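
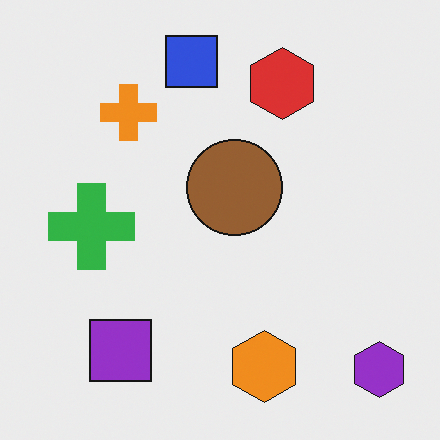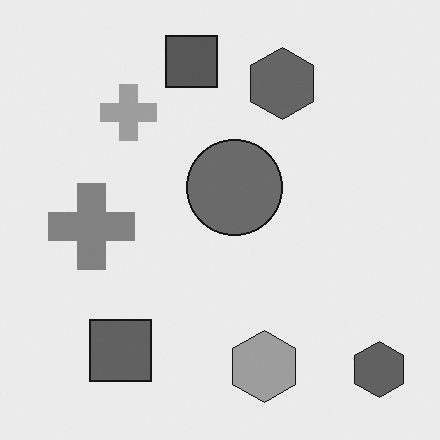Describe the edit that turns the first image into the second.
The transformation is: converted to grayscale.

All color is removed — every shape is now a shade of grey.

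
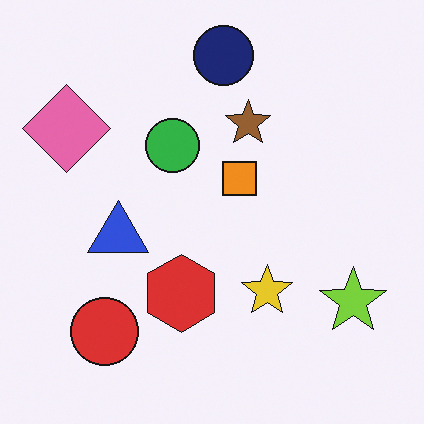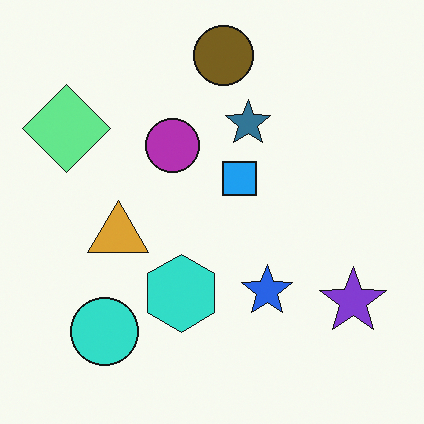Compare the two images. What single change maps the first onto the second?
The transformation is: hue-shifted by a large amount.

Every shape's color has rotated by the same amount around the hue wheel — a uniform hue shift.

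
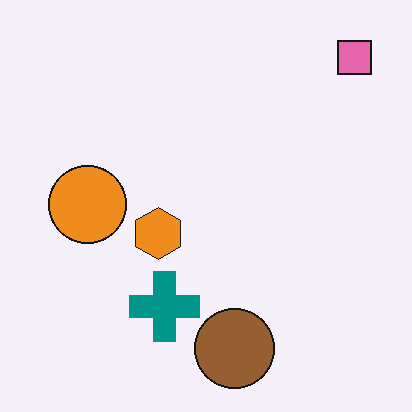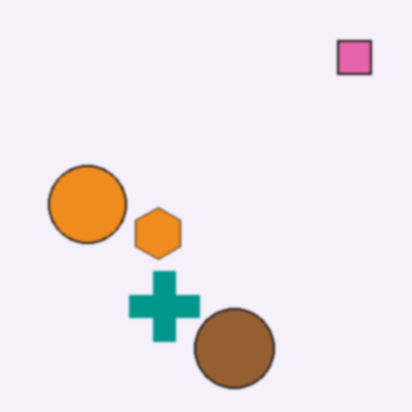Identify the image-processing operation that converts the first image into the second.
Lightly blurred.

Shape edges and outlines are uniformly softened across the whole image.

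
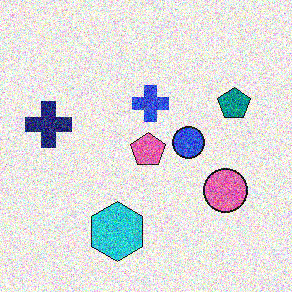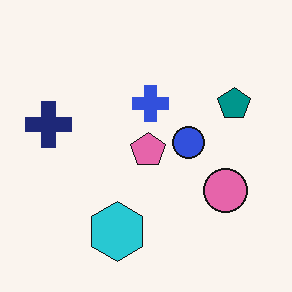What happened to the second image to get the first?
This is the original image degraded with heavy additive noise.

Random speckle covers the whole image, including the flat background.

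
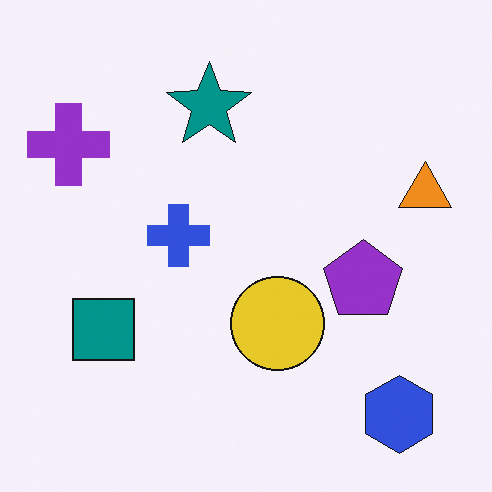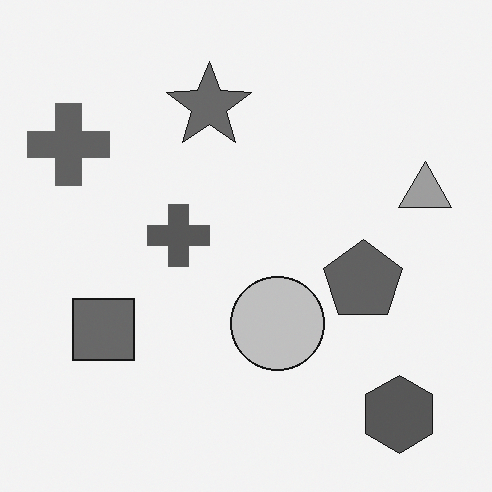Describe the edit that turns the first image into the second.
This is the original image converted to grayscale.

All color is removed — every shape is now a shade of grey.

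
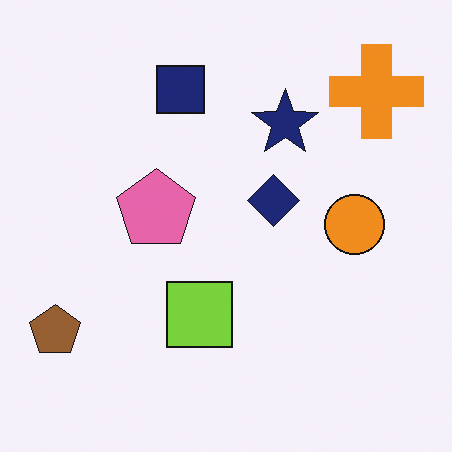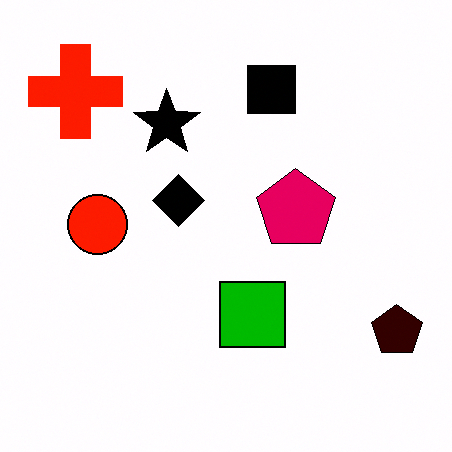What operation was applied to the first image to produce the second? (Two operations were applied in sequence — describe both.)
It was given much higher contrast, then flipped horizontally (left ↔ right).

Tones are pushed away from mid-grey across the whole image — a global contrast change. The brown pentagon is in the bottom-left of the first image and the bottom-right of the second — shapes on opposite sides of the vertical midline have swapped in a mirror flip.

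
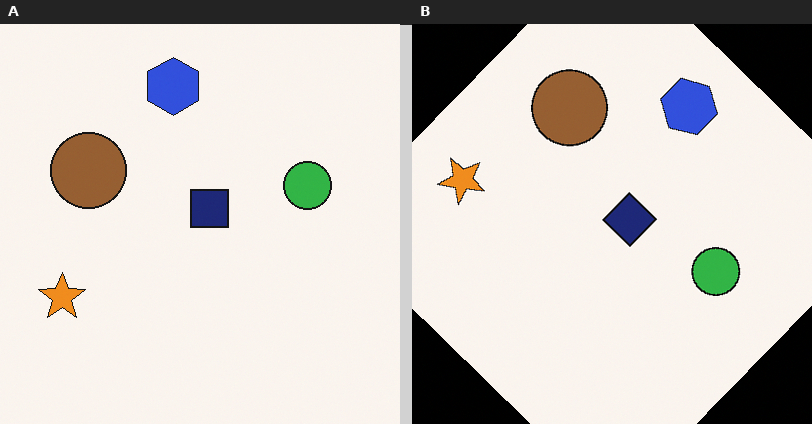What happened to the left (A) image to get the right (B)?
It was rotated clockwise by a large amount — several tens of degrees.

Every shape is tilted by the same angle and the image corners show triangular fill wedges — a whole-image rotation by a non-right angle.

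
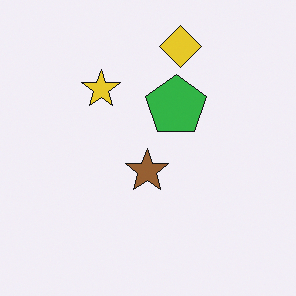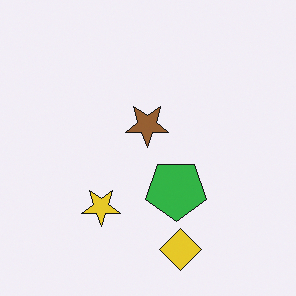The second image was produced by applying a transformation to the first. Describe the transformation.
Flipped vertically (top ↔ bottom).

The yellow diamond is in the top of the first image and the bottom of the second — shapes on opposite sides of the horizontal midline have swapped in a mirror flip.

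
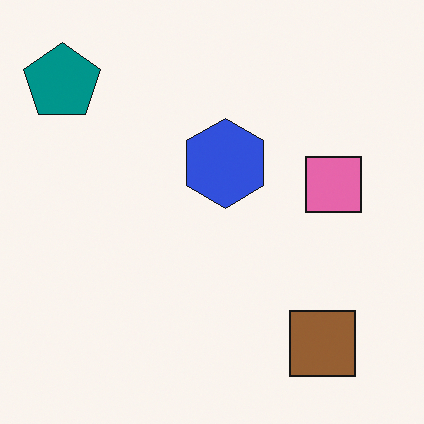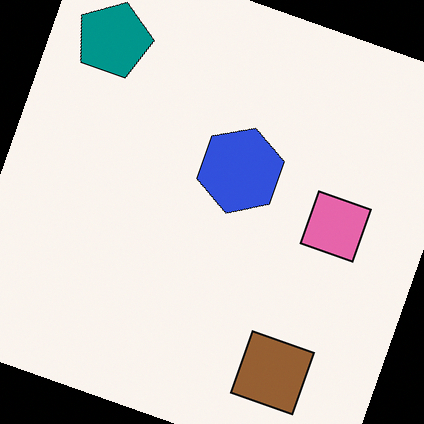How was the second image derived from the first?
The second image is the first rotated clockwise by a moderate amount.

Every shape is tilted by the same angle and the image corners show triangular fill wedges — a whole-image rotation by a non-right angle.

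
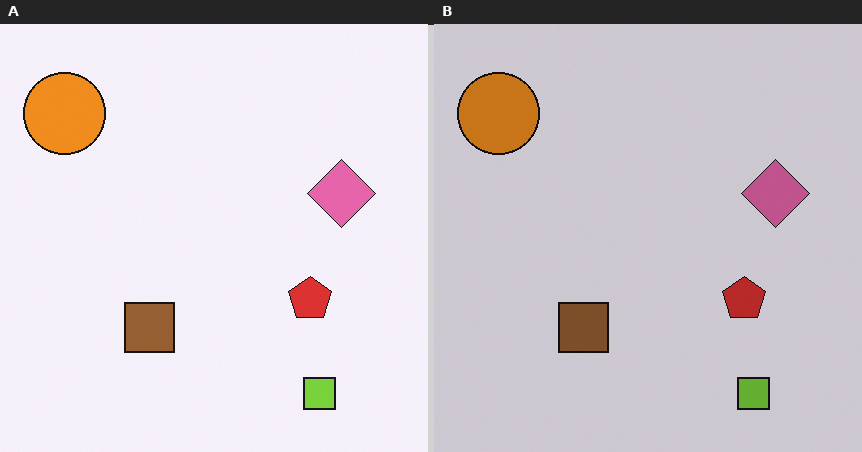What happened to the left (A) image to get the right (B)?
The right (B) image is the left (A) darkened a little.

Every pixel — background and shapes alike — is uniformly darkened.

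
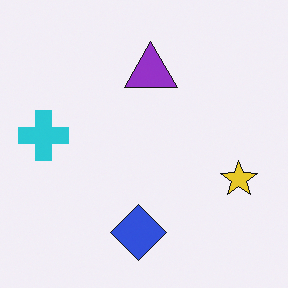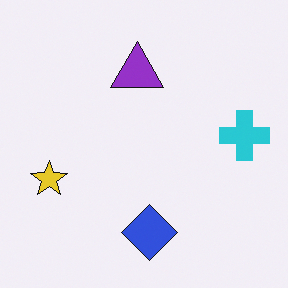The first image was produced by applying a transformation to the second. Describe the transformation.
The transformation is: flipped horizontally (left ↔ right).

The cyan cross is in the right of the second image and the left of the first — shapes on opposite sides of the vertical midline have swapped in a mirror flip.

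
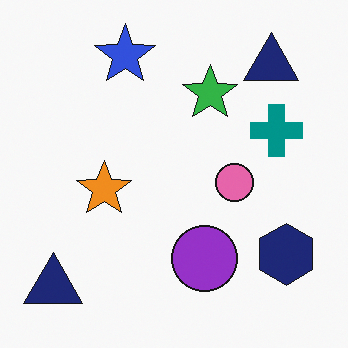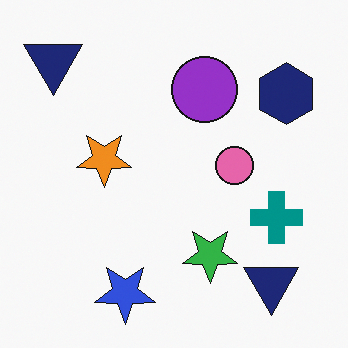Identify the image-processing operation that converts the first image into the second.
Flipped vertically (top ↔ bottom).

The blue star is in the top of the first image and the bottom of the second — shapes on opposite sides of the horizontal midline have swapped in a mirror flip.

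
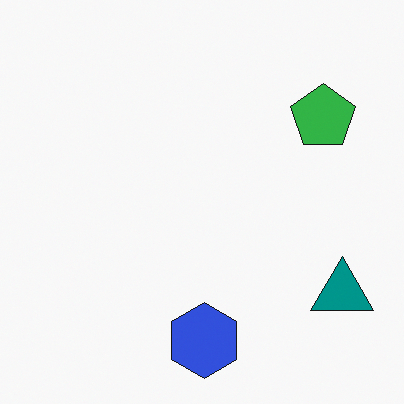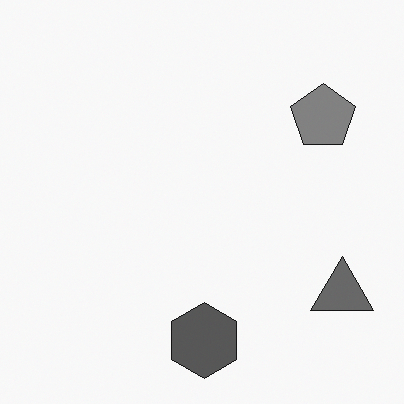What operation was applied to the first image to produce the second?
It was converted to grayscale.

All color is removed — every shape is now a shade of grey.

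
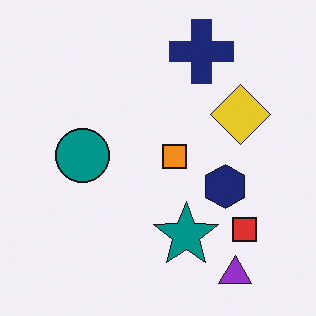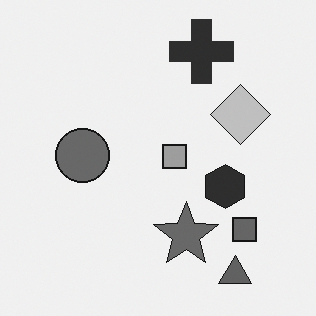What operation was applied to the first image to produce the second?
The image was converted to grayscale.

All color is removed — every shape is now a shade of grey.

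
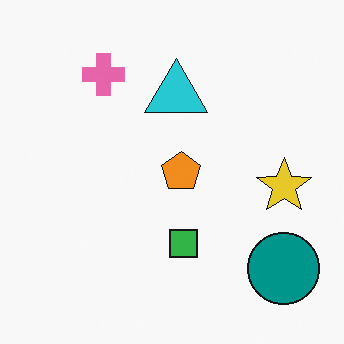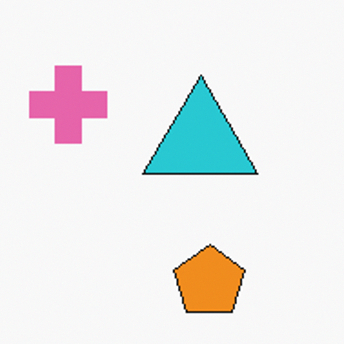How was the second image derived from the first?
The transformation is: cropped to a noticeably smaller region and rescaled.

The visible shapes are larger and the field of view is narrower; shapes near the original edges may be partly or wholly outside the frame — a crop-and-rescale.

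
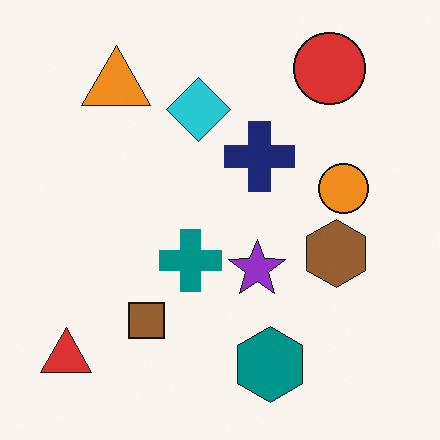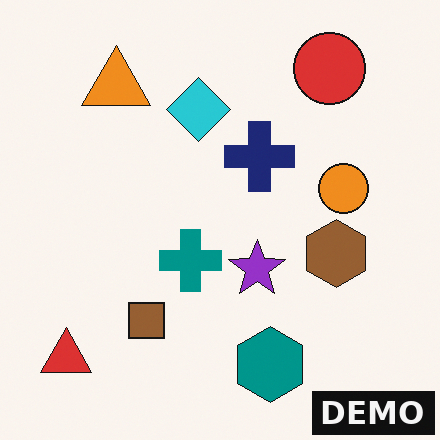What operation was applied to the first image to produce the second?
It was watermarked with the text "DEMO" in the lower-right corner.

A dark label reading "DEMO" appears in the lower-right corner.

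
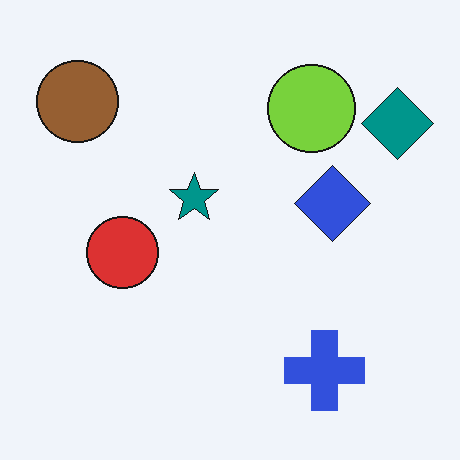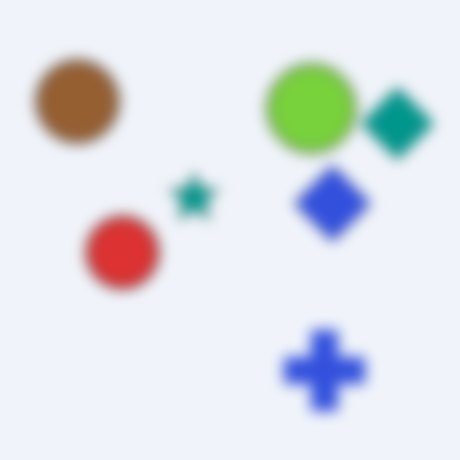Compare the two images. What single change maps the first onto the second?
Heavily blurred.

Shape edges and outlines are uniformly softened across the whole image.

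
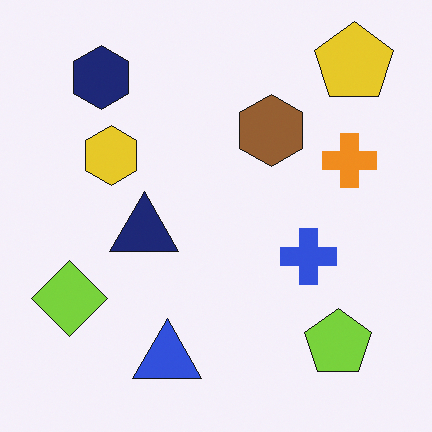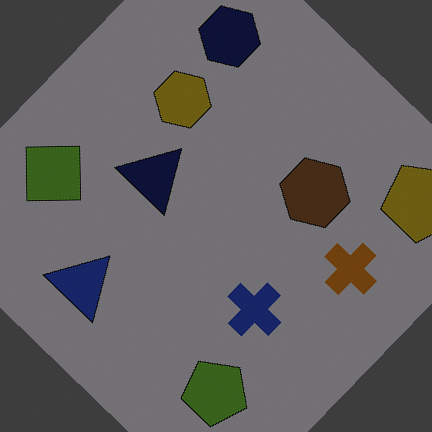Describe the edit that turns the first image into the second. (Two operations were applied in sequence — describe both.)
The image was rotated clockwise by a large amount — several tens of degrees, then noticeably darkened.

Every shape is tilted by the same angle and the image corners show triangular fill wedges — a whole-image rotation by a non-right angle. Every pixel — background and shapes alike — is uniformly darkened.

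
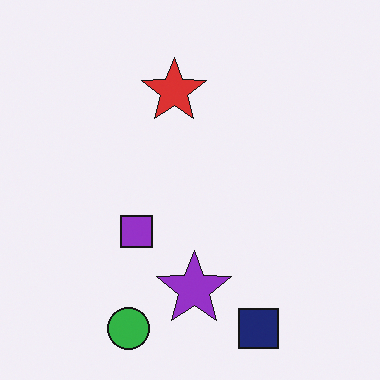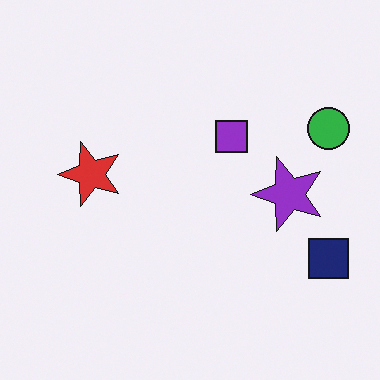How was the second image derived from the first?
Transposed (reflected across the top-left ↔ bottom-right diagonal).

Shapes have swapped their row and column positions — what was in the top-right is now in the bottom-left — a diagonal reflection.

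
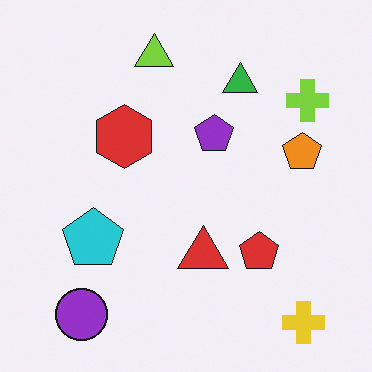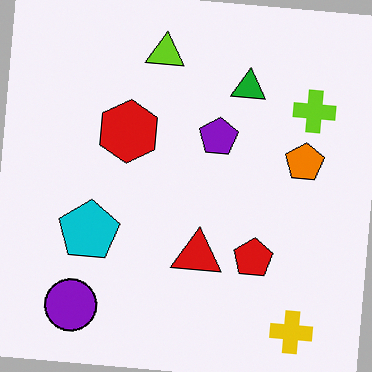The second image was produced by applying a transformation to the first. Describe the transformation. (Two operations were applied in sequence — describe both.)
Rotated clockwise by a slight angle, then given slightly increased contrast.

Every shape is tilted by the same angle and the image corners show triangular fill wedges — a whole-image rotation by a non-right angle. Tones are pushed away from mid-grey across the whole image — a global contrast change.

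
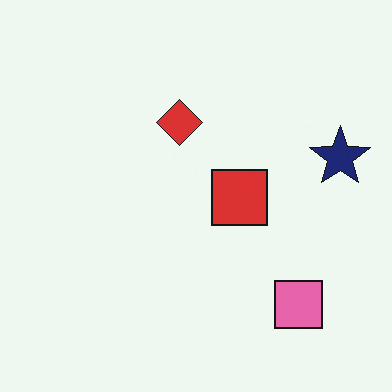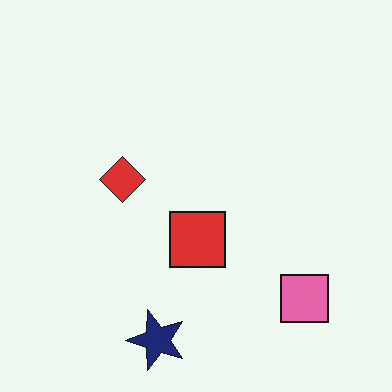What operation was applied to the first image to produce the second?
The image was transposed (reflected across the top-left ↔ bottom-right diagonal).

Shapes have swapped their row and column positions — what was in the top-right is now in the bottom-left — a diagonal reflection.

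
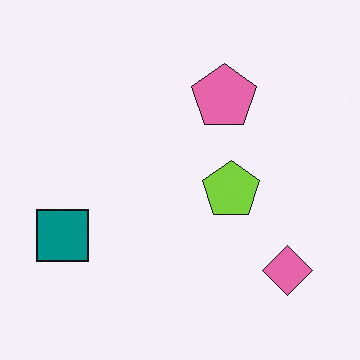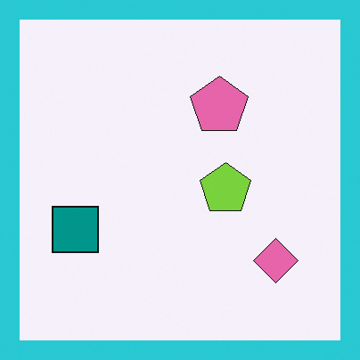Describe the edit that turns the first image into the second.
Framed with a cyan border.

A solid cyan frame runs around the edge of the second image, with the content slightly shrunk inside it.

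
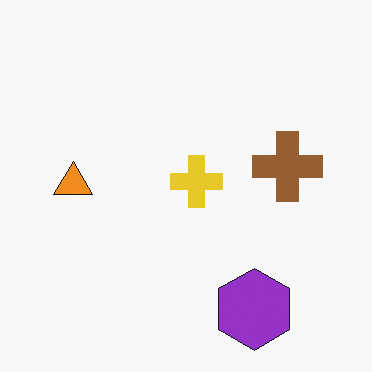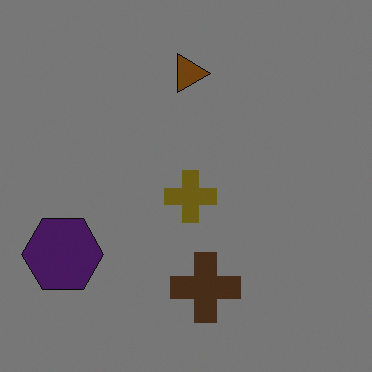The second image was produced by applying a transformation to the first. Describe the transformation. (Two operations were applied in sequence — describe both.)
The image was rotated 90° clockwise, then darkened a lot.

The purple hexagon sits in the bottom-right of the first image and the bottom-left of the second — consistent with a whole-image 90° clockwise rotation. Every pixel — background and shapes alike — is uniformly darkened.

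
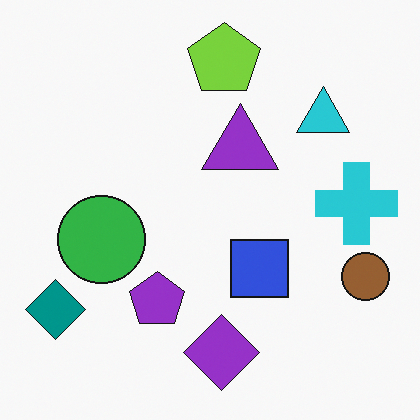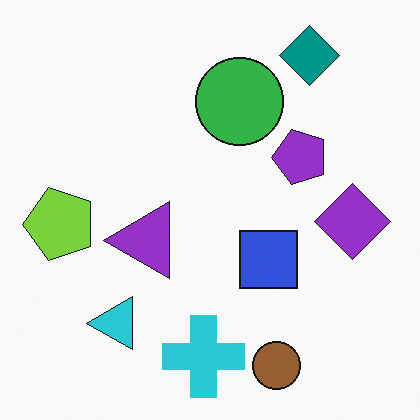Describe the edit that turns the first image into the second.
The transformation is: transposed (reflected across the top-left ↔ bottom-right diagonal).

Shapes have swapped their row and column positions — what was in the top-right is now in the bottom-left — a diagonal reflection.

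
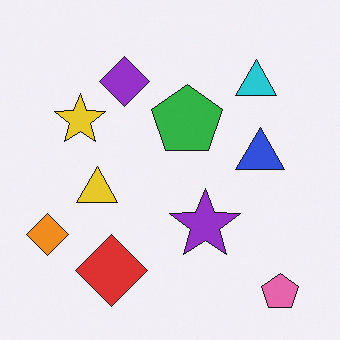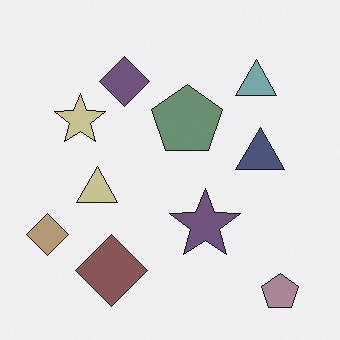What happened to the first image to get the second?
The transformation is: made much more muted (saturation change).

All colors are more muted and greyish — a global saturation change.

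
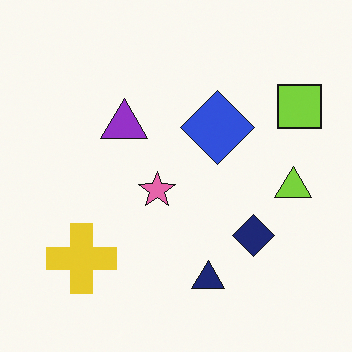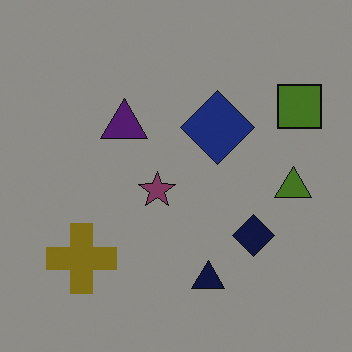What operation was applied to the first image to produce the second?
It was noticeably darkened.

Every pixel — background and shapes alike — is uniformly darkened.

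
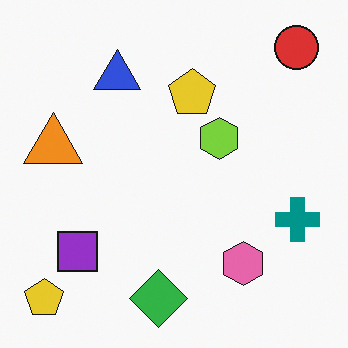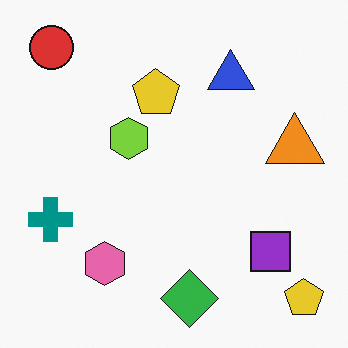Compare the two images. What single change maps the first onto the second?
The transformation is: flipped horizontally (left ↔ right).

The teal cross is in the right of the first image and the left of the second — shapes on opposite sides of the vertical midline have swapped in a mirror flip.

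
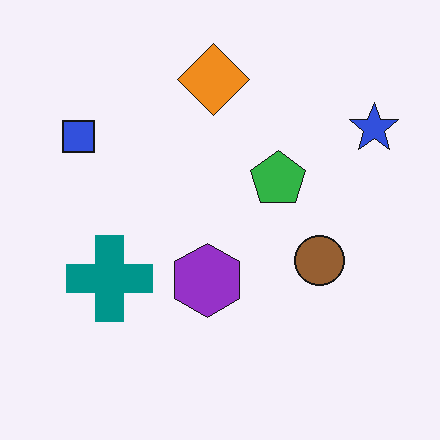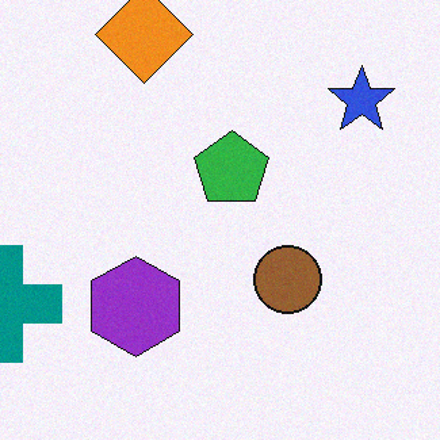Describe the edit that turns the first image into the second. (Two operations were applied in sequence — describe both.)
Degraded with a light layer of grain, then cropped to a modestly smaller region and rescaled.

Random speckle covers the whole image, including the flat background. The visible shapes are larger and the field of view is narrower; shapes near the original edges may be partly or wholly outside the frame — a crop-and-rescale.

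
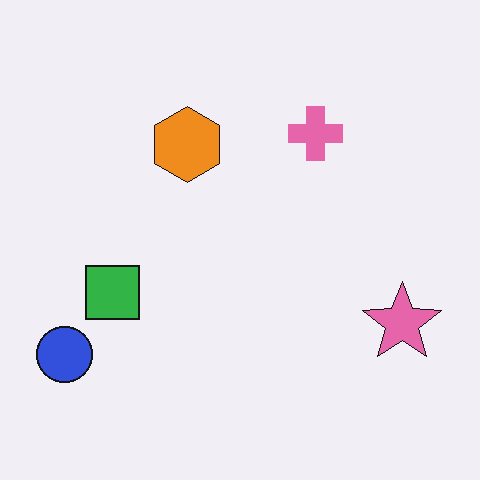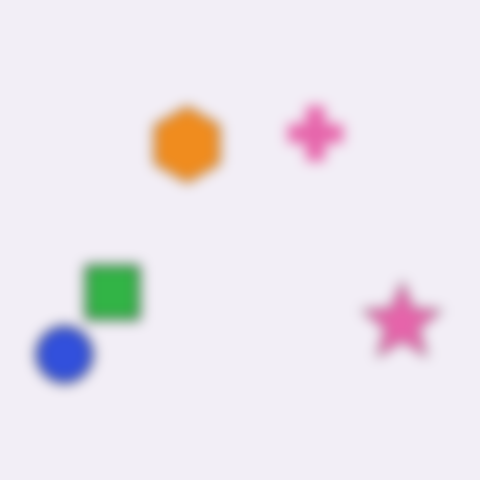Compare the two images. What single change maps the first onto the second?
The image was heavily blurred.

Shape edges and outlines are uniformly softened across the whole image.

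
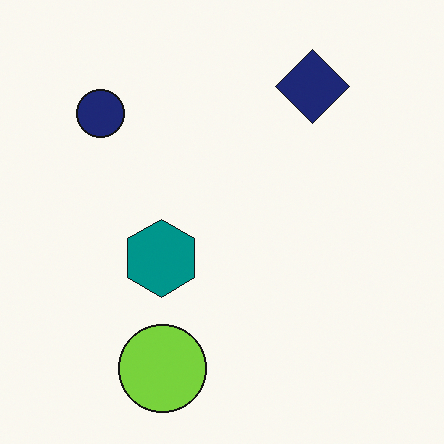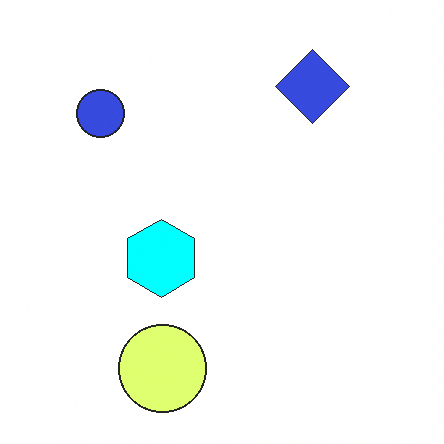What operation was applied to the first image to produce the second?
The second image is the first substantially brightened.

Every pixel — background and shapes alike — is uniformly brightened.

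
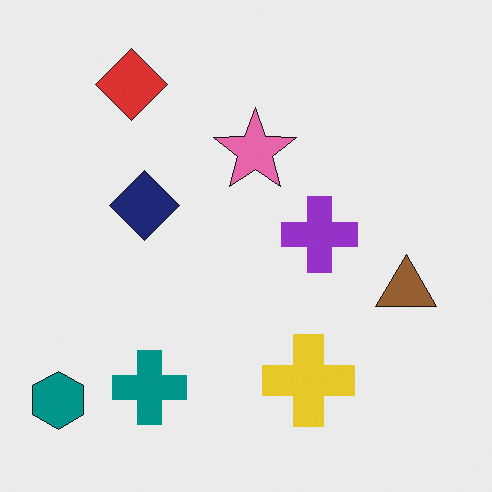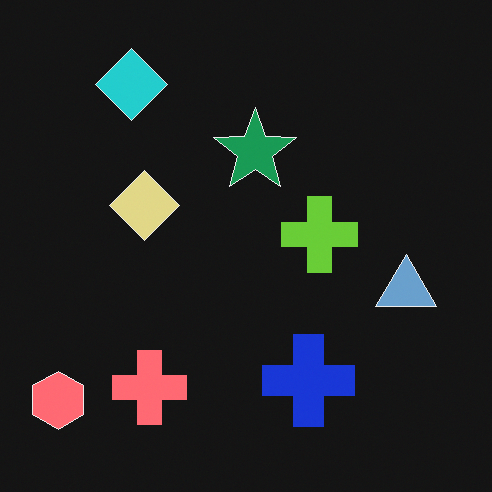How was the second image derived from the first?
The transformation is: color-inverted (negative).

The light background has become dark and every shape's color is its complement — a photographic negative.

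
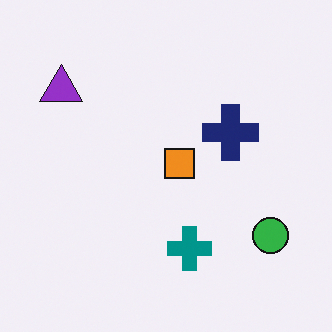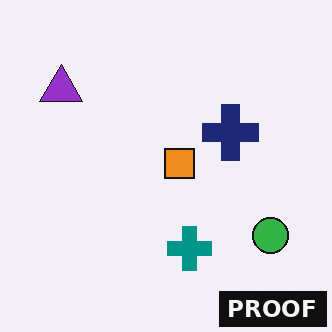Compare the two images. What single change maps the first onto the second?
The image was watermarked with the text "PROOF" in the lower-right corner.

A dark label reading "PROOF" appears in the lower-right corner.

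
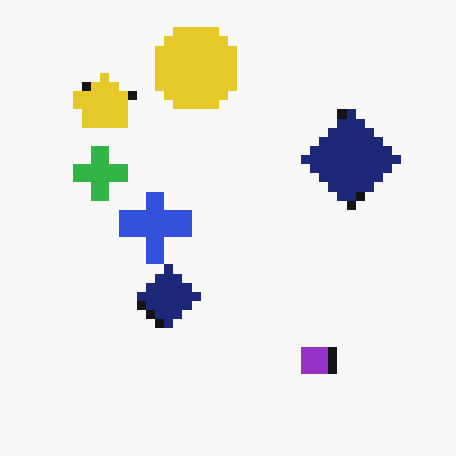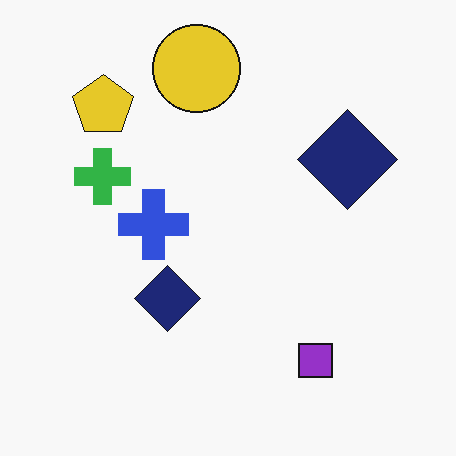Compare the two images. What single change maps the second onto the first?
Heavily pixelated into large blocks.

Shapes are reduced to large square blocks; fine edges and outlines are lost — a downscale-then-upscale (mosaic) effect.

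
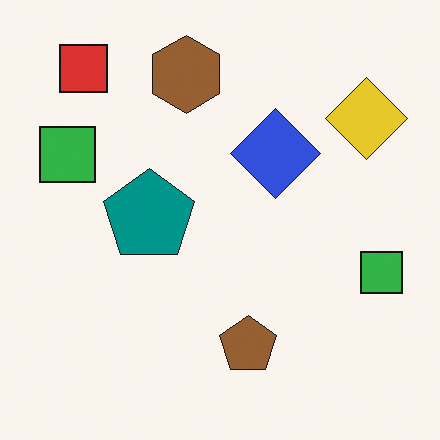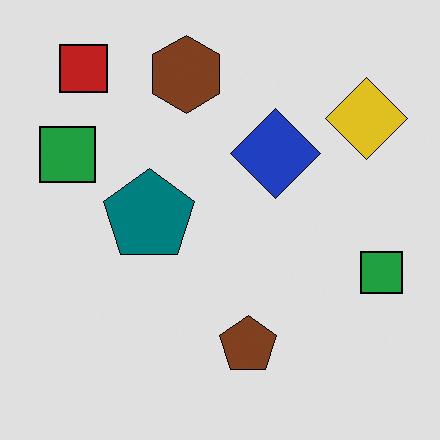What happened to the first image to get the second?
The image was posterized to a reduced palette.

Each flat color has snapped to a coarser quantized level — most visibly, the near-white background has dropped to a flat grey.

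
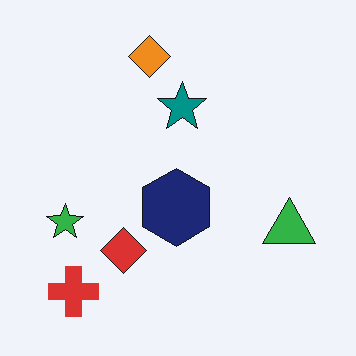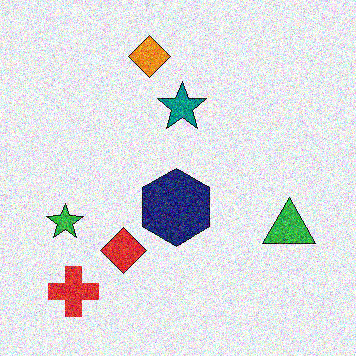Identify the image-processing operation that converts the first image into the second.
The second image is the first degraded with heavy additive noise.

Random speckle covers the whole image, including the flat background.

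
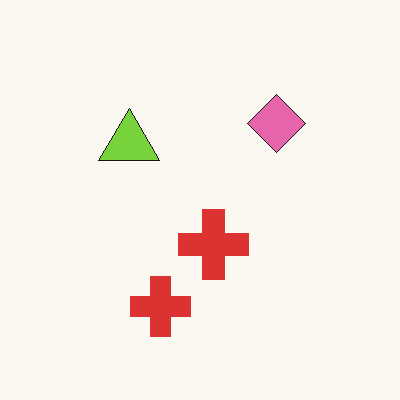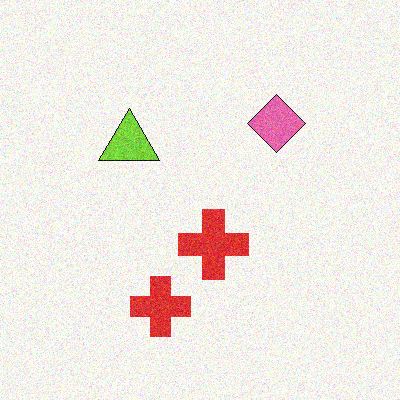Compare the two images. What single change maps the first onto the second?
The image was degraded with visible gaussian noise.

Random speckle covers the whole image, including the flat background.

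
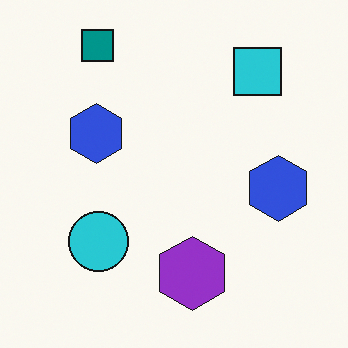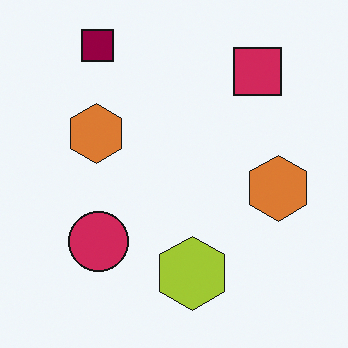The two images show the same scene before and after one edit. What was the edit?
The image was hue-shifted through roughly half the color wheel.

Every shape's color has rotated by the same amount around the hue wheel — a uniform hue shift.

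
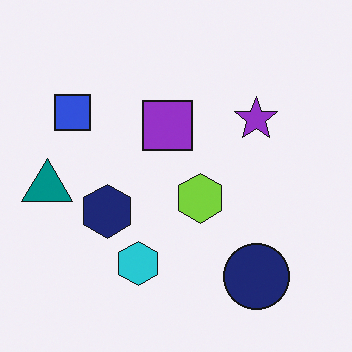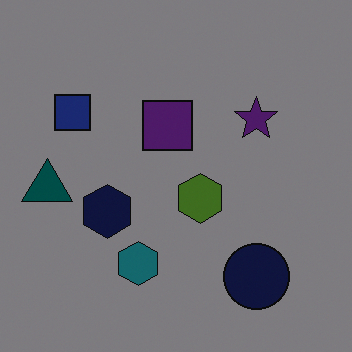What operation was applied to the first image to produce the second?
This is the original image darkened a lot.

Every pixel — background and shapes alike — is uniformly darkened.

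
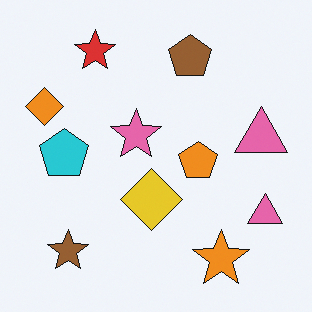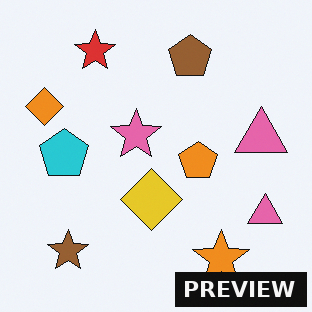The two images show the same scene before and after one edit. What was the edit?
The second image is the first watermarked with the text "PREVIEW" in the lower-right corner.

A dark label reading "PREVIEW" appears in the lower-right corner.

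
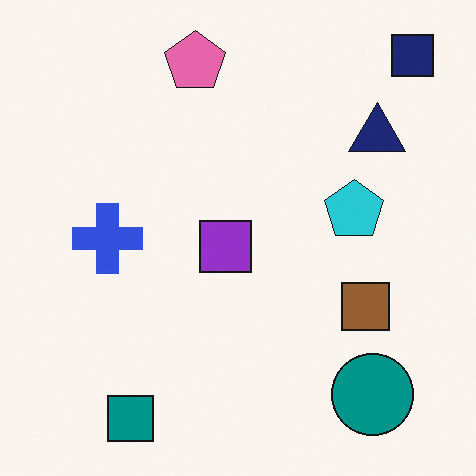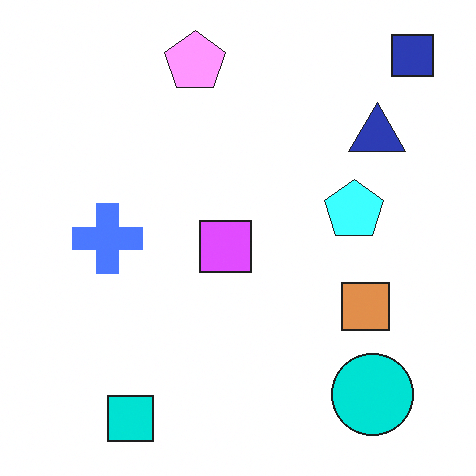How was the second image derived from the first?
The image was substantially brightened.

Every pixel — background and shapes alike — is uniformly brightened.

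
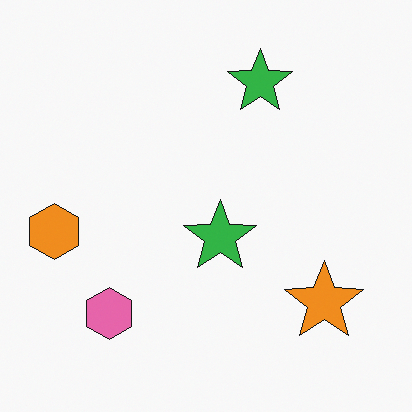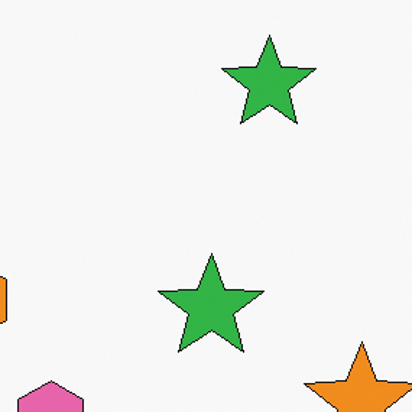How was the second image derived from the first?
This is the original image cropped to a modestly smaller region and rescaled.

The visible shapes are larger and the field of view is narrower; shapes near the original edges may be partly or wholly outside the frame — a crop-and-rescale.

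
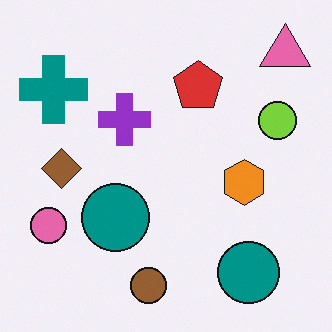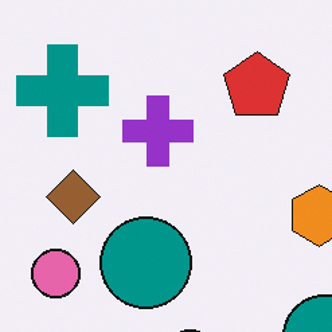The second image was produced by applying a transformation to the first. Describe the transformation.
The transformation is: cropped slightly and scaled back up.

The visible shapes are larger and the field of view is narrower; shapes near the original edges may be partly or wholly outside the frame — a crop-and-rescale.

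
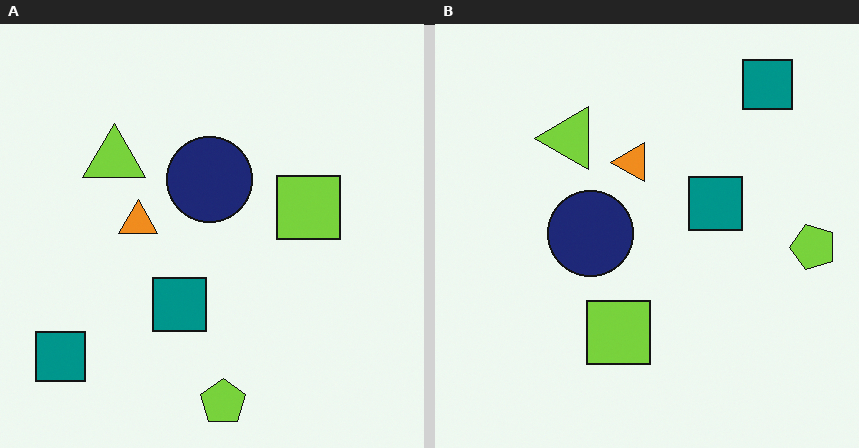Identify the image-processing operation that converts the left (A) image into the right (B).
This is the original image transposed (reflected across the top-left ↔ bottom-right diagonal).

Shapes have swapped their row and column positions — what was in the top-right is now in the bottom-left — a diagonal reflection.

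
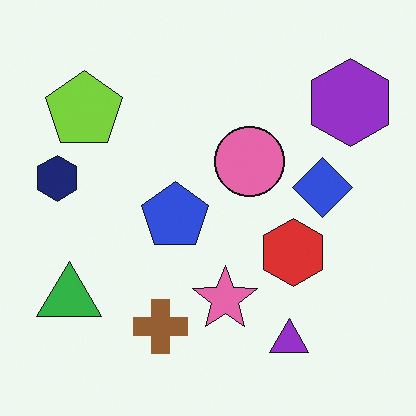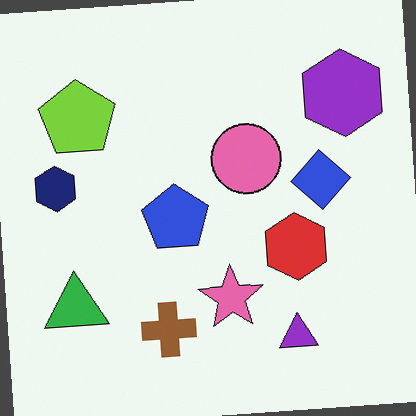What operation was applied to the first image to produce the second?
The transformation is: rotated counter-clockwise by a few degrees.

Every shape is tilted by the same angle and the image corners show triangular fill wedges — a whole-image rotation by a non-right angle.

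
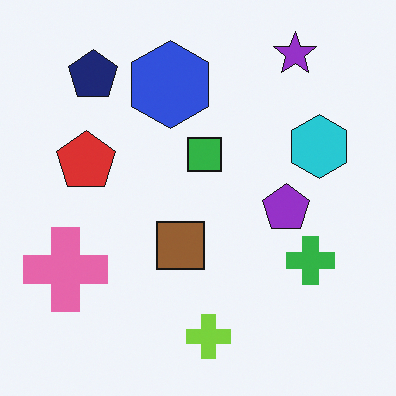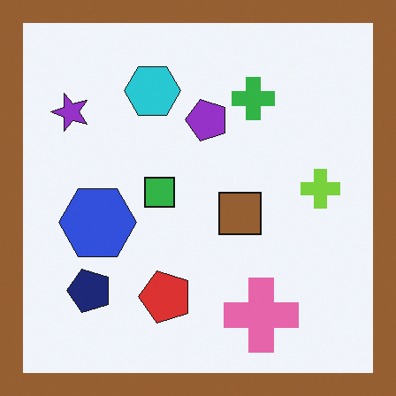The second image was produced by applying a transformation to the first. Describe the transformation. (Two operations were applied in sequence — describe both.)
The image was rotated 90° counter-clockwise, then framed with a brown border.

The purple star sits in the top-right of the first image and the top-left of the second — consistent with a whole-image 90° counter-clockwise rotation. A solid brown frame runs around the edge of the second image, with the content slightly shrunk inside it.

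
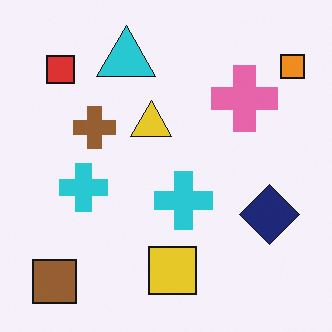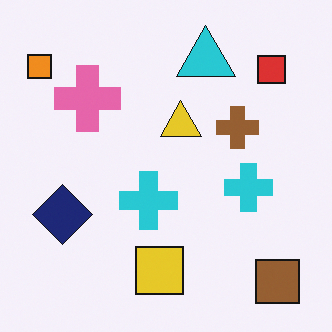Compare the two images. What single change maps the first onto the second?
The transformation is: flipped horizontally (left ↔ right).

The orange square is in the top-right of the first image and the top-left of the second — shapes on opposite sides of the vertical midline have swapped in a mirror flip.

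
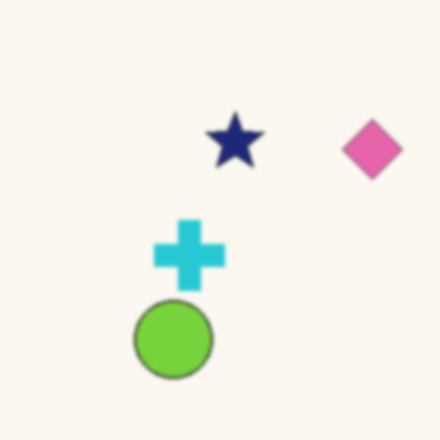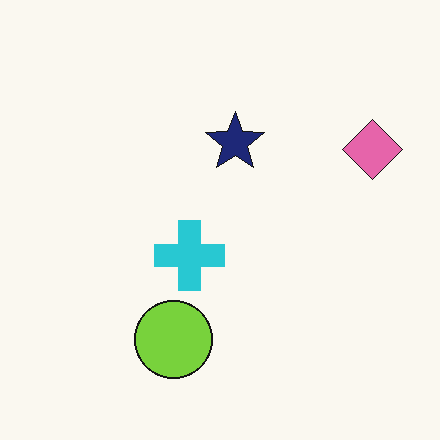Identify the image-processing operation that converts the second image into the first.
The first image is the second slightly softened.

Shape edges and outlines are uniformly softened across the whole image.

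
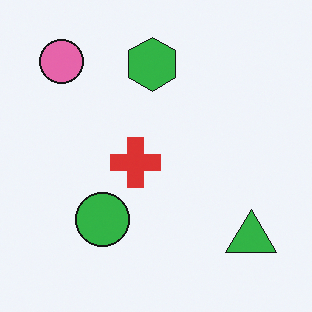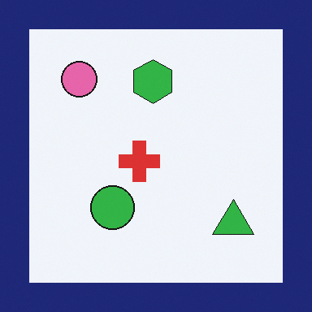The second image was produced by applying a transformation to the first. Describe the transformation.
It was framed with a navy border.

A solid navy frame runs around the edge of the second image, with the content slightly shrunk inside it.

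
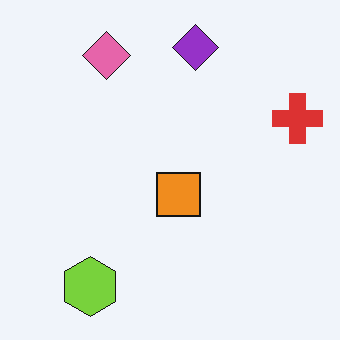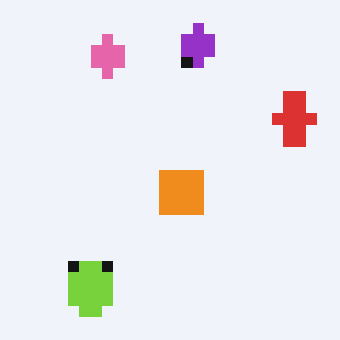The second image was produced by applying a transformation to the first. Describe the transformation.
The transformation is: heavily pixelated into large blocks.

Shapes are reduced to large square blocks; fine edges and outlines are lost — a downscale-then-upscale (mosaic) effect.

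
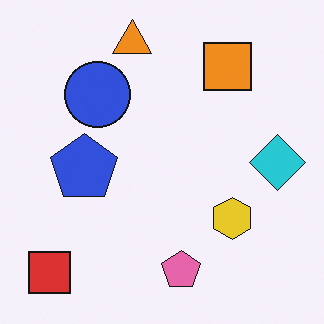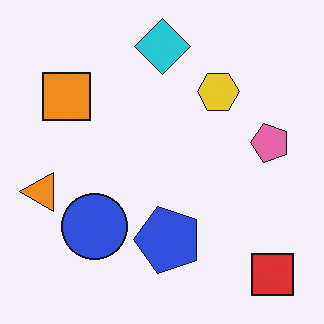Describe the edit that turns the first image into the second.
The image was rotated 90° counter-clockwise.

The red square sits in the bottom-left of the first image and the bottom-right of the second — consistent with a whole-image 90° counter-clockwise rotation.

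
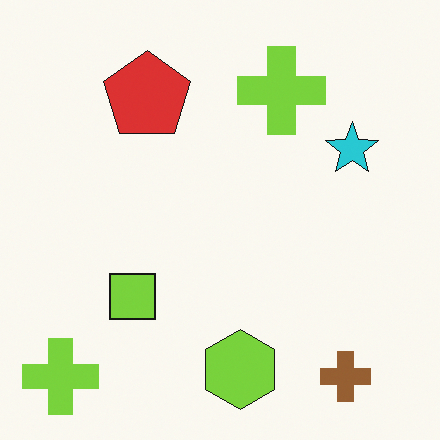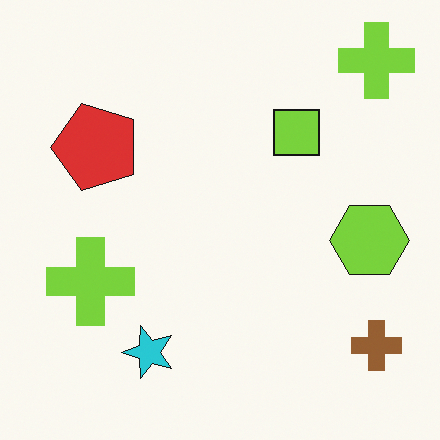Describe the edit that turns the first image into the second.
The image was transposed (reflected across the top-left ↔ bottom-right diagonal).

Shapes have swapped their row and column positions — what was in the top-right is now in the bottom-left — a diagonal reflection.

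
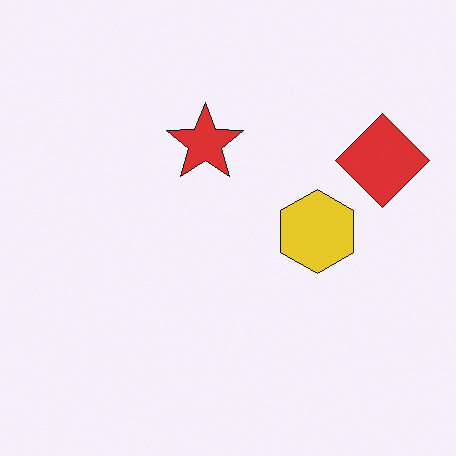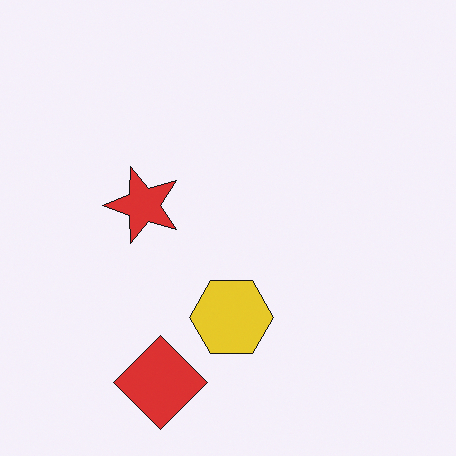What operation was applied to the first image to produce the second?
Transposed (reflected across the top-left ↔ bottom-right diagonal).

Shapes have swapped their row and column positions — what was in the top-right is now in the bottom-left — a diagonal reflection.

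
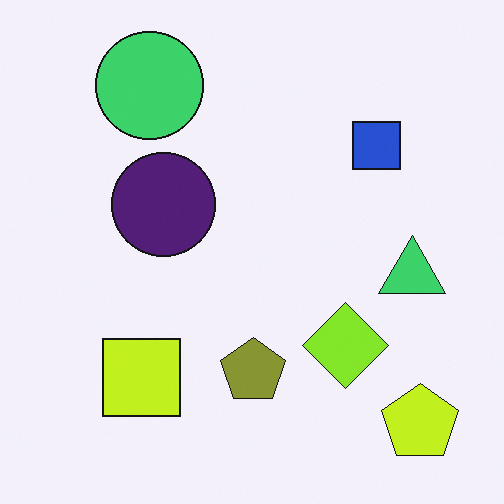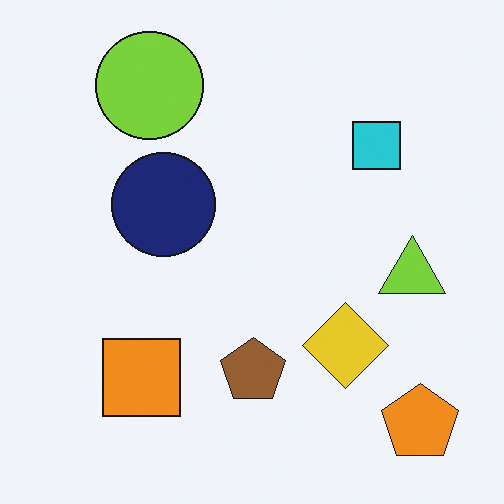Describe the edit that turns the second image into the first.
It was hue-shifted by a small amount.

Every shape's color has rotated by the same amount around the hue wheel — a uniform hue shift.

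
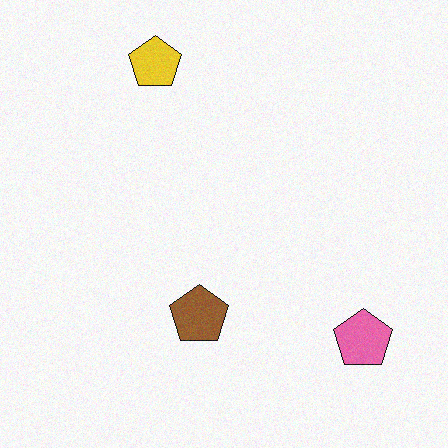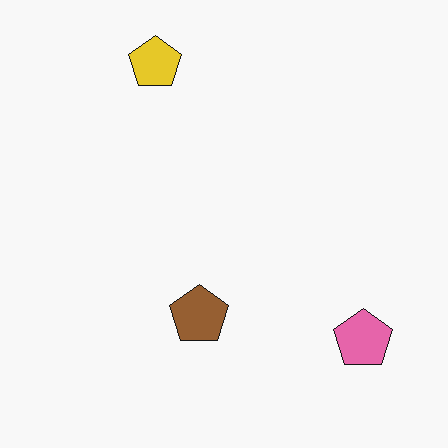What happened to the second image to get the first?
Degraded with subtle gaussian noise.

Random speckle covers the whole image, including the flat background.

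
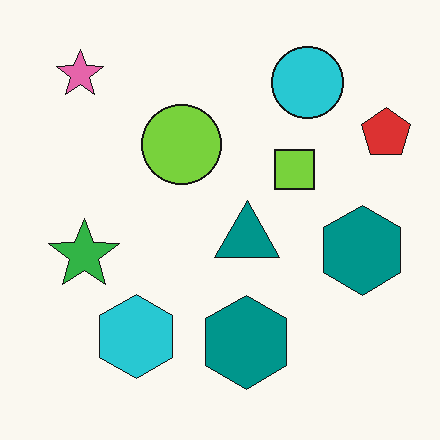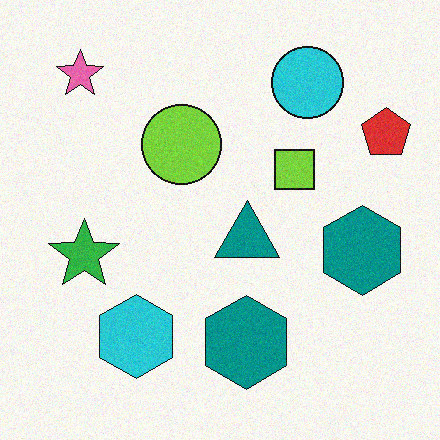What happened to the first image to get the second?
Degraded with subtle gaussian noise.

Random speckle covers the whole image, including the flat background.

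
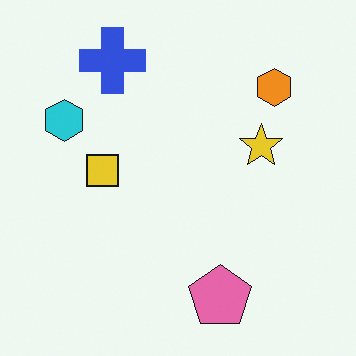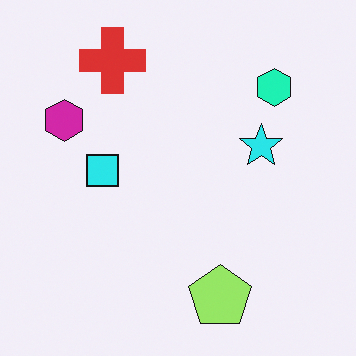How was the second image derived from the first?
It was hue-shifted noticeably.

Every shape's color has rotated by the same amount around the hue wheel — a uniform hue shift.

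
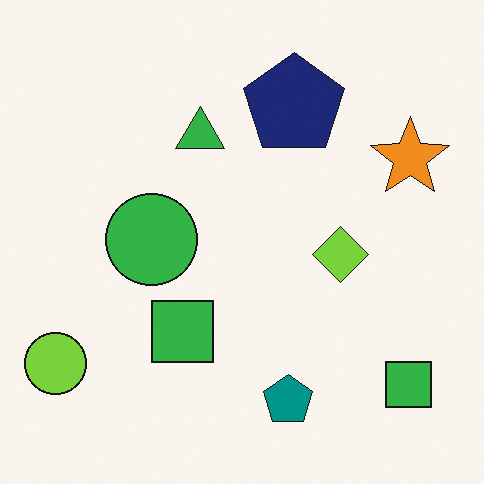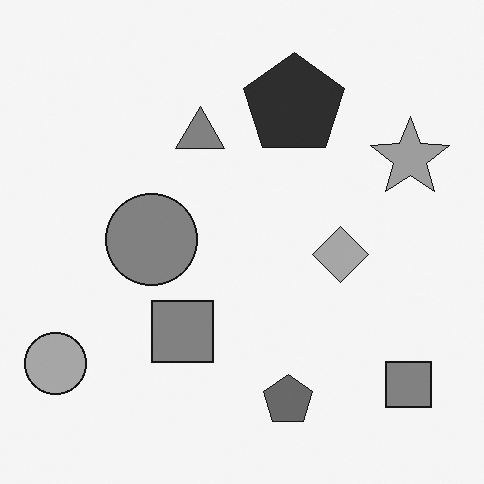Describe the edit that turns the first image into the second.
It was converted to grayscale.

All color is removed — every shape is now a shade of grey.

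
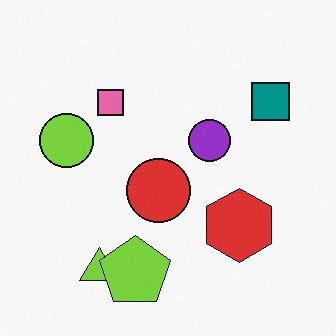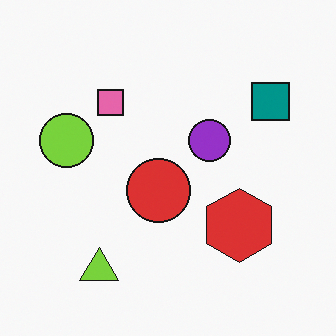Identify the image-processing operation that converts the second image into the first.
The first image is the second overlaid with an additional lime pentagon.

A lime pentagon appears in the first image that is absent from the second.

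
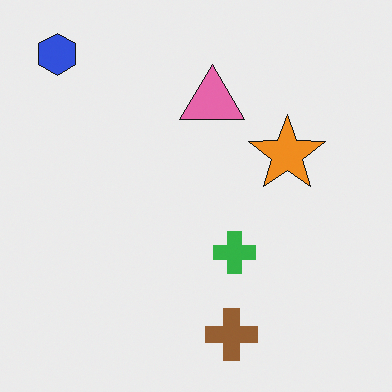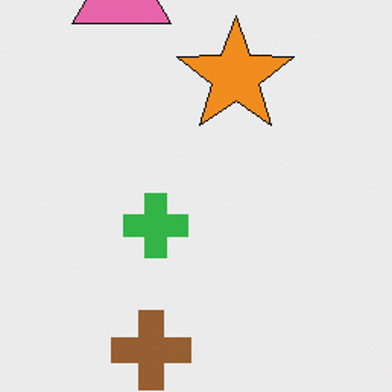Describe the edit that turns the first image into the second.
Cropped to a modestly smaller region and rescaled.

The visible shapes are larger and the field of view is narrower; shapes near the original edges may be partly or wholly outside the frame — a crop-and-rescale.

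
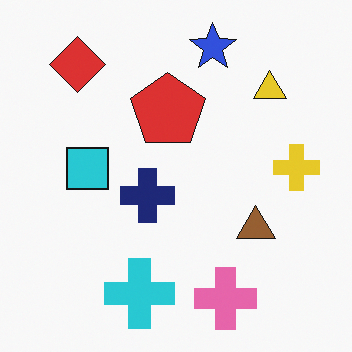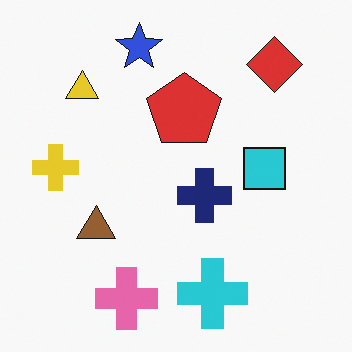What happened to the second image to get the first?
The transformation is: flipped horizontally (left ↔ right).

The yellow cross is in the left of the second image and the right of the first — shapes on opposite sides of the vertical midline have swapped in a mirror flip.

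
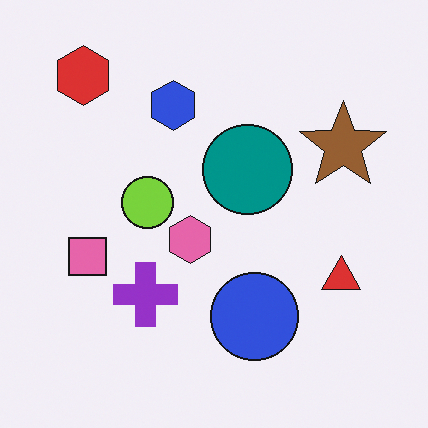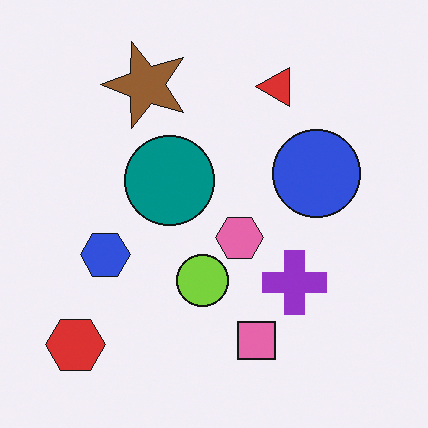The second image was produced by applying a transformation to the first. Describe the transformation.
This is the original image rotated 90° counter-clockwise.

The red hexagon sits in the top-left of the first image and the bottom-left of the second — consistent with a whole-image 90° counter-clockwise rotation.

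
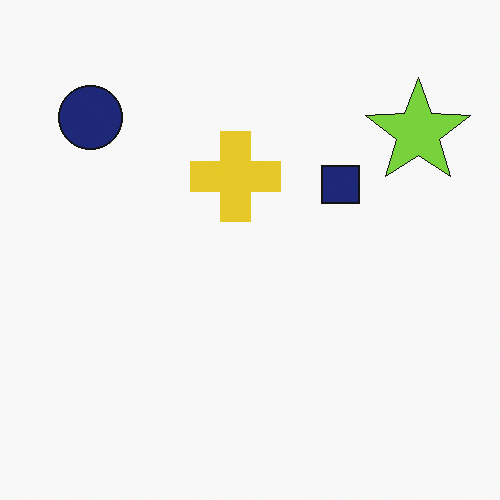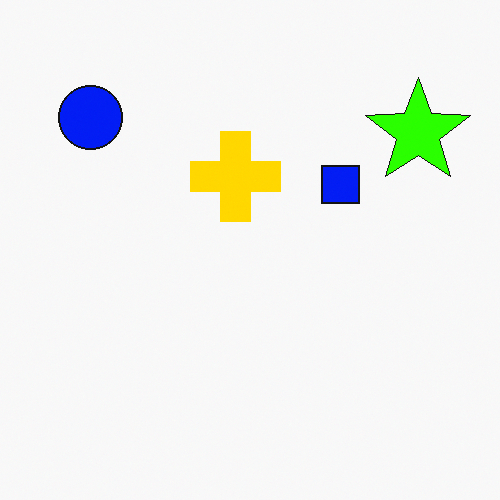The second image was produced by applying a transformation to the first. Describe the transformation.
It was heavily oversaturated.

All colors are more vivid — a global saturation change.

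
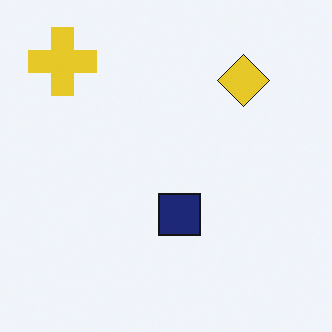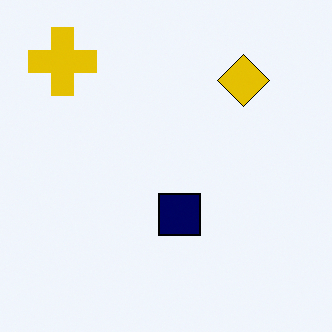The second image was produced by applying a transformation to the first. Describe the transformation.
The image was given slightly increased contrast.

Tones are pushed away from mid-grey across the whole image — a global contrast change.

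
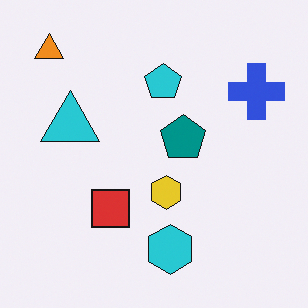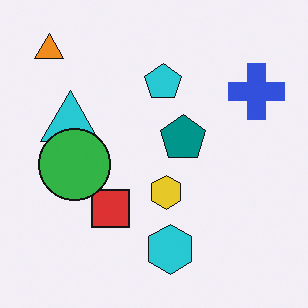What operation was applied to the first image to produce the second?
The image was overlaid with an additional green circle.

A green circle appears in the second image that is absent from the first.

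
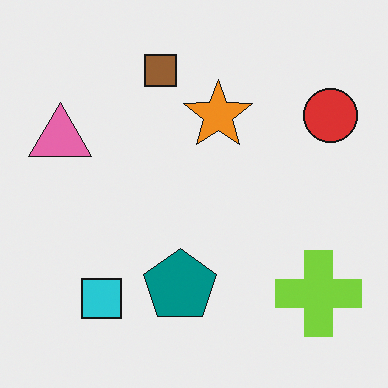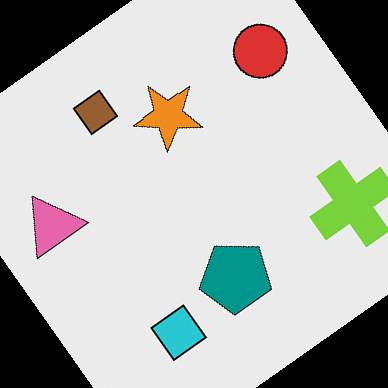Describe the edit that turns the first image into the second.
The image was rotated counter-clockwise by a large amount — several tens of degrees.

Every shape is tilted by the same angle and the image corners show triangular fill wedges — a whole-image rotation by a non-right angle.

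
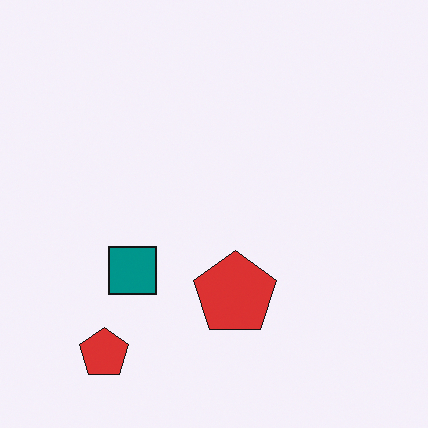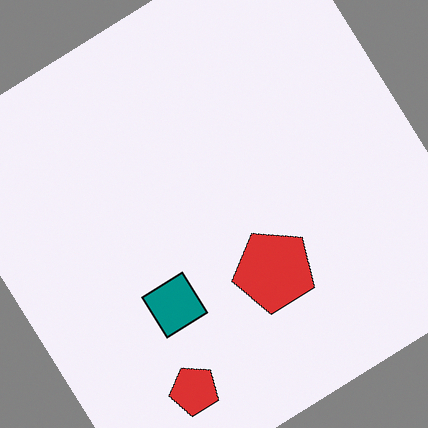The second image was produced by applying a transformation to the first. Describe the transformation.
It was rotated counter-clockwise by a large amount — several tens of degrees.

Every shape is tilted by the same angle and the image corners show triangular fill wedges — a whole-image rotation by a non-right angle.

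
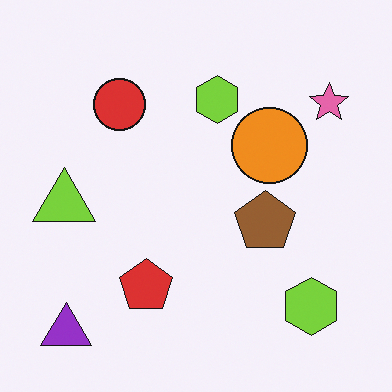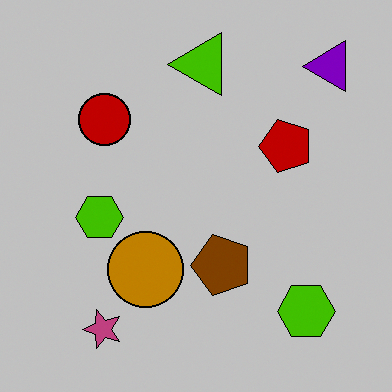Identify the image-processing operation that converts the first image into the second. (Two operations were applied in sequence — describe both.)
This is the original image heavily posterized to just a handful of flat colors, then transposed (reflected across the top-left ↔ bottom-right diagonal).

Each flat color has snapped to a coarser quantized level — most visibly, the near-white background has dropped to a flat grey. Shapes have swapped their row and column positions — what was in the top-right is now in the bottom-left — a diagonal reflection.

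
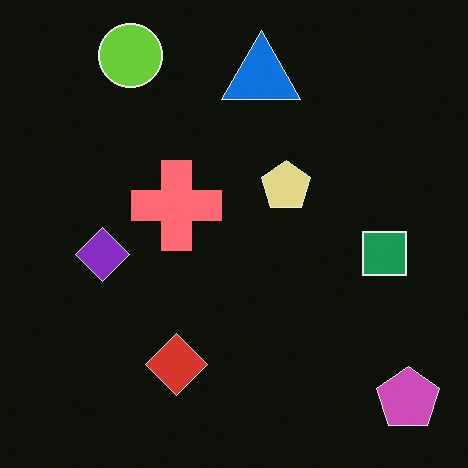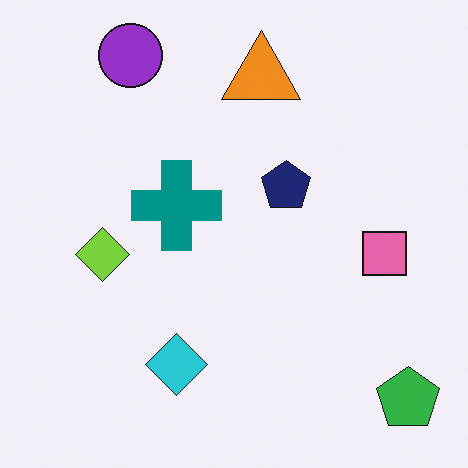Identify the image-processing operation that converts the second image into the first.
The transformation is: color-inverted (negative).

The light background has become dark and every shape's color is its complement — a photographic negative.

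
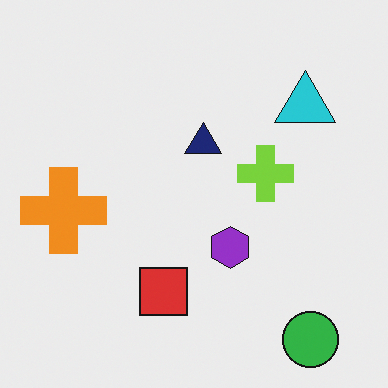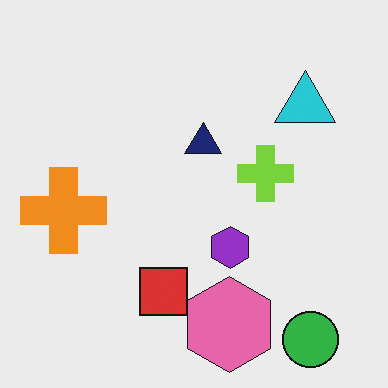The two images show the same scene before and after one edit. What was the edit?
The transformation is: overlaid with an additional pink hexagon.

A pink hexagon appears in the second image that is absent from the first.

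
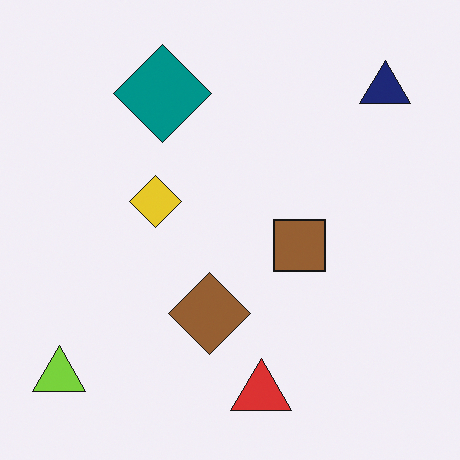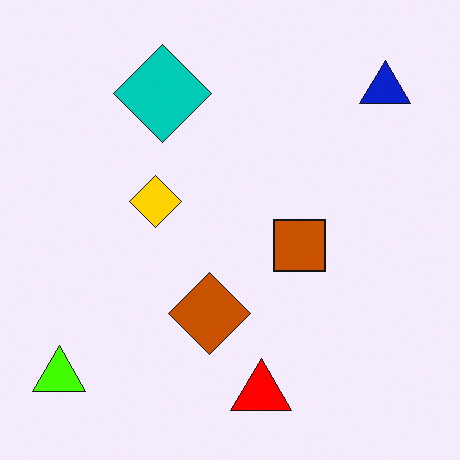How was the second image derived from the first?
It was made much more vivid (saturation change).

All colors are more vivid — a global saturation change.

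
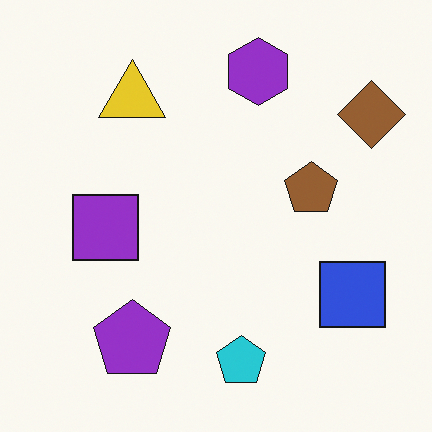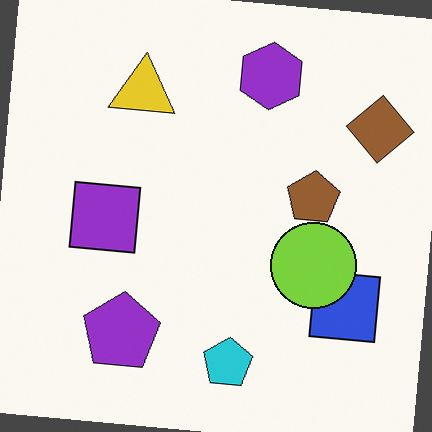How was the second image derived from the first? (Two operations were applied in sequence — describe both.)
The transformation is: rotated clockwise by a slight angle, then overlaid with an additional lime circle.

Every shape is tilted by the same angle and the image corners show triangular fill wedges — a whole-image rotation by a non-right angle. A lime circle appears in the second image that is absent from the first.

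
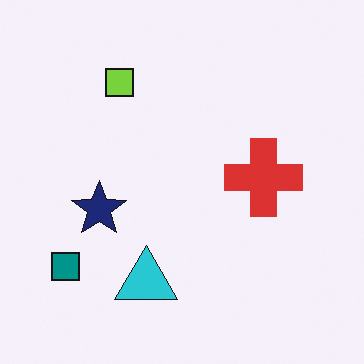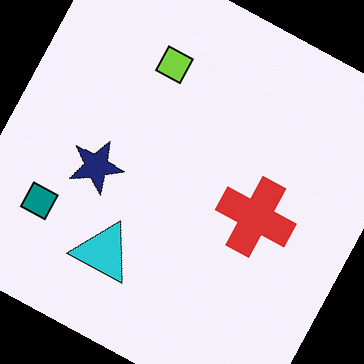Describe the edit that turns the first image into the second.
The transformation is: rotated clockwise by a clearly visible amount.

Every shape is tilted by the same angle and the image corners show triangular fill wedges — a whole-image rotation by a non-right angle.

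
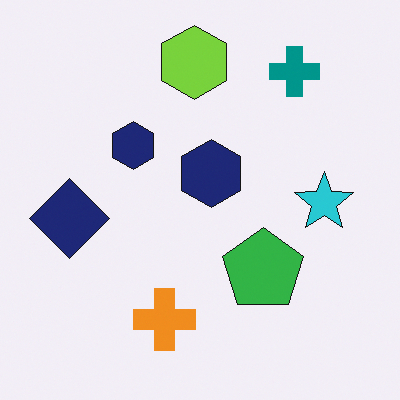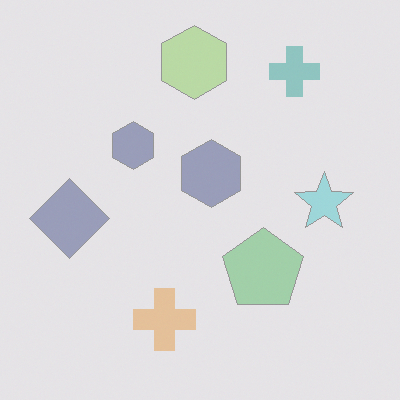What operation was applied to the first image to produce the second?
This is the original image washed out (contrast reduced).

Tones are pushed toward mid-grey across the whole image — a global contrast change.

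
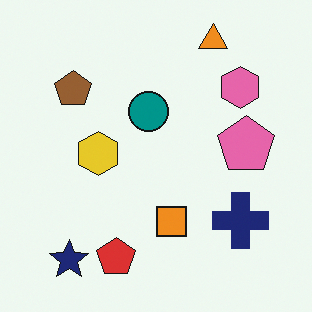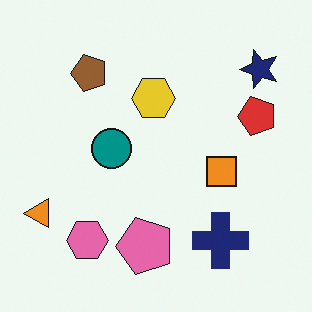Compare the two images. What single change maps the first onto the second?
Transposed (reflected across the top-left ↔ bottom-right diagonal).

Shapes have swapped their row and column positions — what was in the top-right is now in the bottom-left — a diagonal reflection.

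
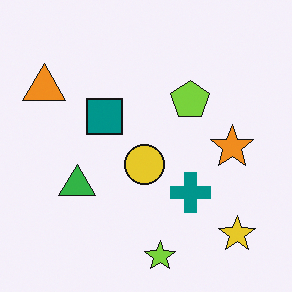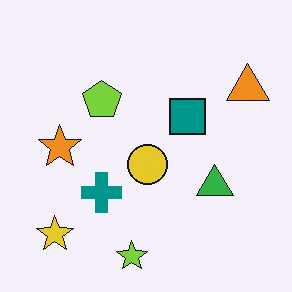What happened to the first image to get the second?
It was flipped horizontally (left ↔ right).

The orange triangle is in the top-left of the first image and the top-right of the second — shapes on opposite sides of the vertical midline have swapped in a mirror flip.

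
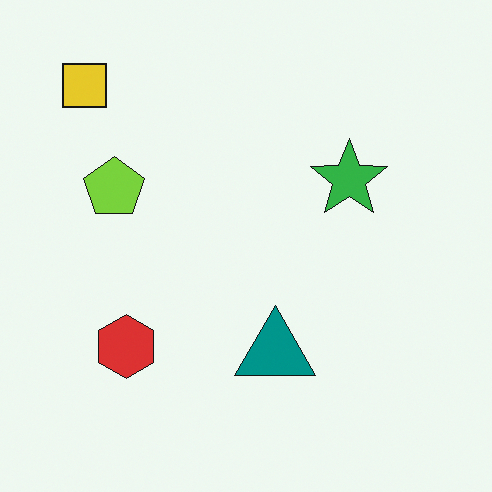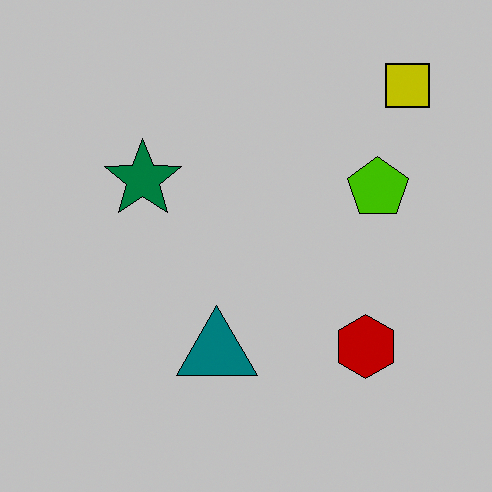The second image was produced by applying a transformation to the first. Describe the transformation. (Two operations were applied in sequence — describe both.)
The second image is the first flipped horizontally (left ↔ right), then heavily posterized to just a handful of flat colors.

The yellow square is in the top-left of the first image and the top-right of the second — shapes on opposite sides of the vertical midline have swapped in a mirror flip. Each flat color has snapped to a coarser quantized level — most visibly, the near-white background has dropped to a flat grey.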